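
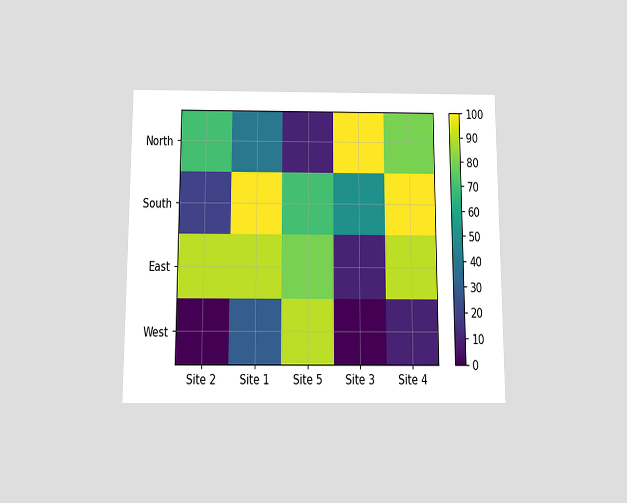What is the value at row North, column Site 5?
10

The chart is viewed slightly from below. Matching cell (North, Site 5) against the colorbar gives 10.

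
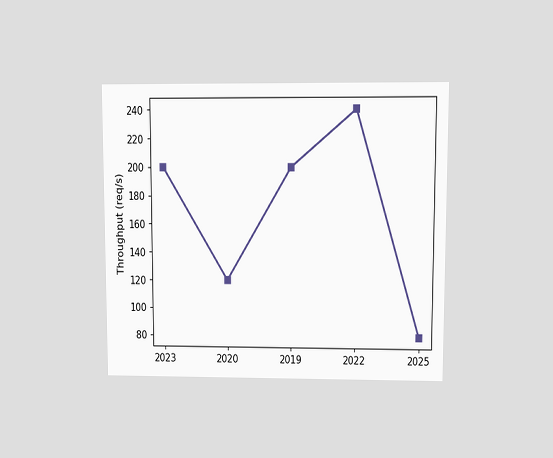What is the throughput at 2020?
The chart is viewed at a slight angle. At 2020, the line is at 120req/s.

120req/s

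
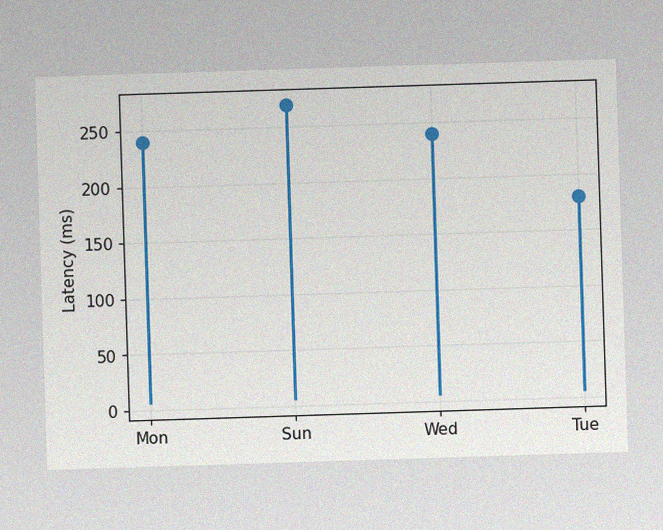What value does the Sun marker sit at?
The image has some photo noise and uneven lighting. The Sun marker sits at 270ms.

270ms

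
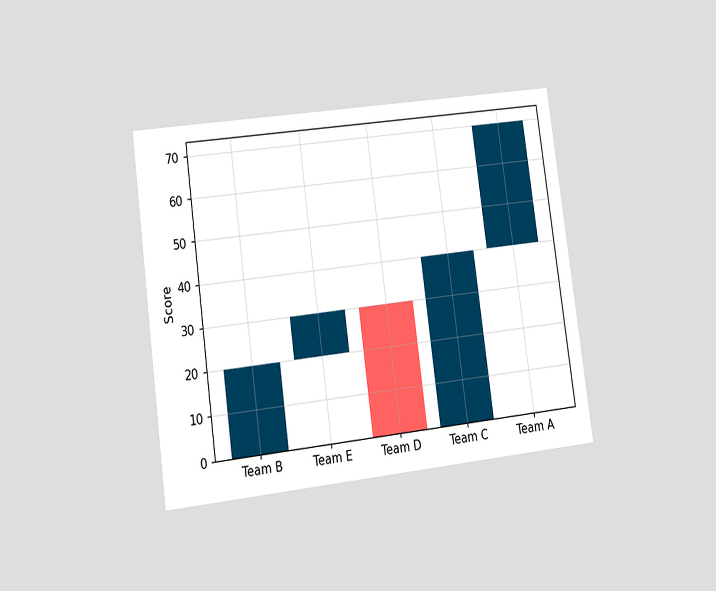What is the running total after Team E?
30

The chart is tilted about 8° counter-clockwise and viewed at a slight angle. After Team E the running total reaches 30.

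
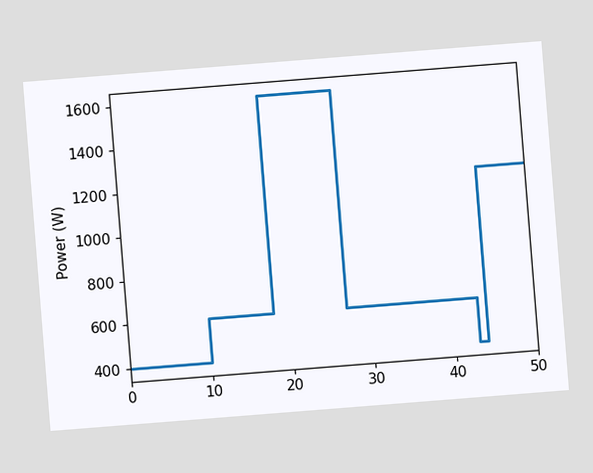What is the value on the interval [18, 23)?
The chart is tilted about 5° counter-clockwise. On [18, 23) the step sits at 1600W.

1600W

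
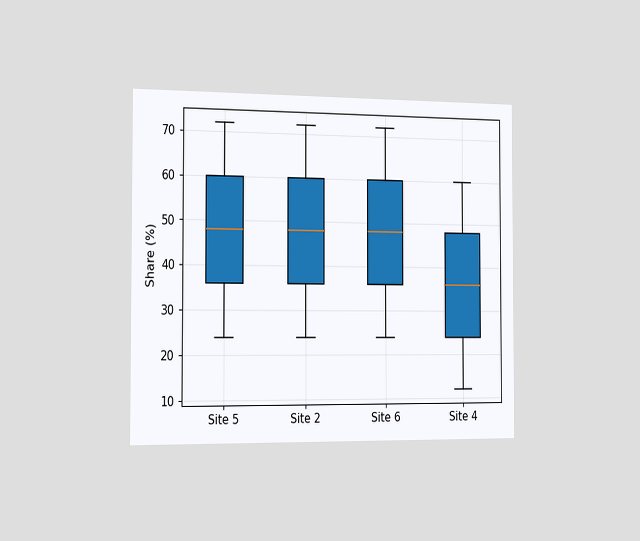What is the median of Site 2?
The chart is viewed slightly from the left. The median line in the Site 2 box sits at 48%.

48%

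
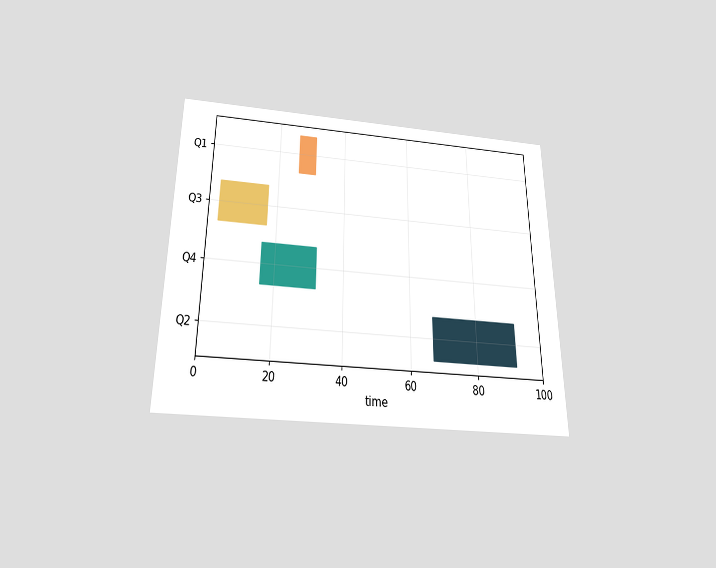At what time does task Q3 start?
3

The chart is viewed slightly from below. The Q3 bar begins at t=3.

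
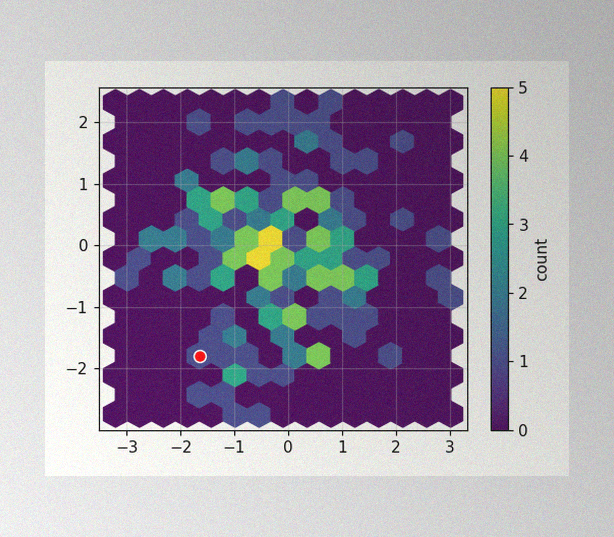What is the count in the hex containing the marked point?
1

The image has some photo noise and uneven lighting. The marked hex reads 1 on the colorbar.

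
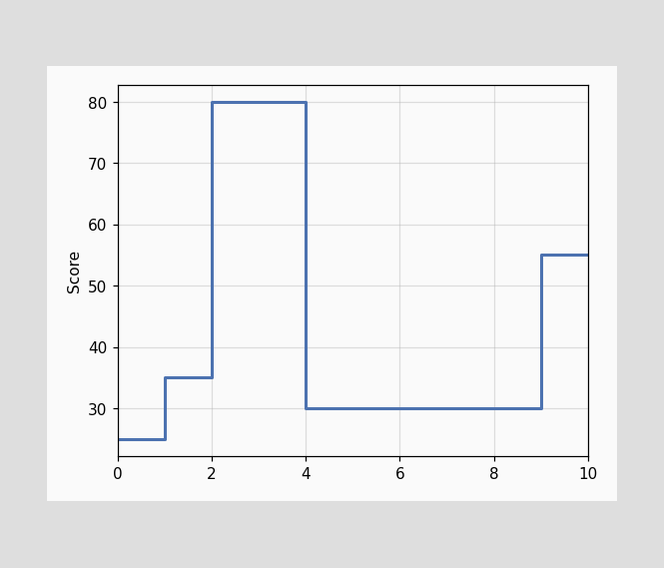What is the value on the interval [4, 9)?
On [4, 9) the step sits at 30.

30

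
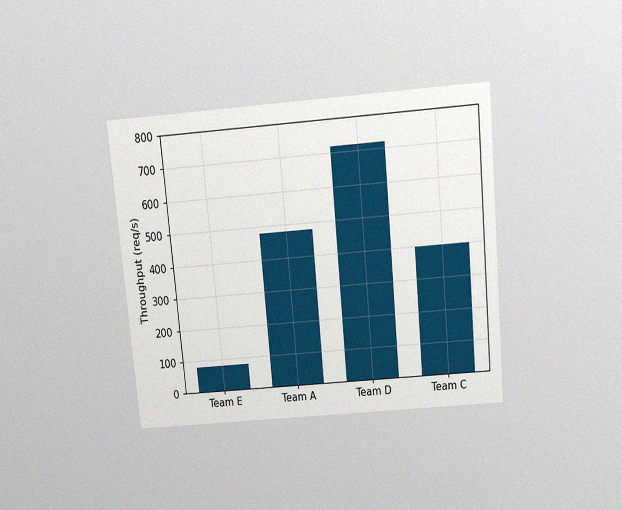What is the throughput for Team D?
720req/s

The chart is tilted about 5° counter-clockwise and viewed slightly from above, with some photo noise. Reading along the chart's y-axis, the Team D bar reaches 720req/s.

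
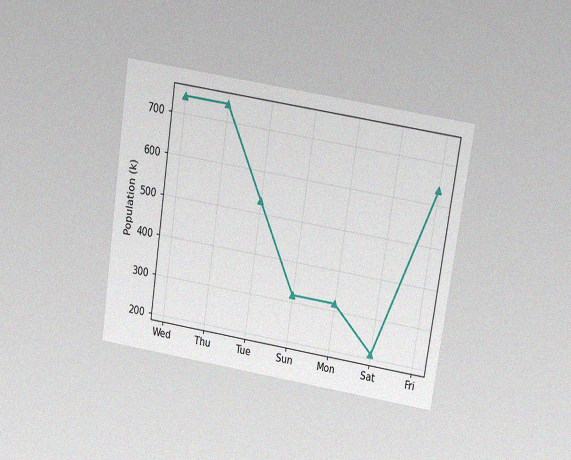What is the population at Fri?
636k

The chart is tilted about 9° clockwise and viewed slightly from above, with some photo noise. At Fri, the line is at 636k.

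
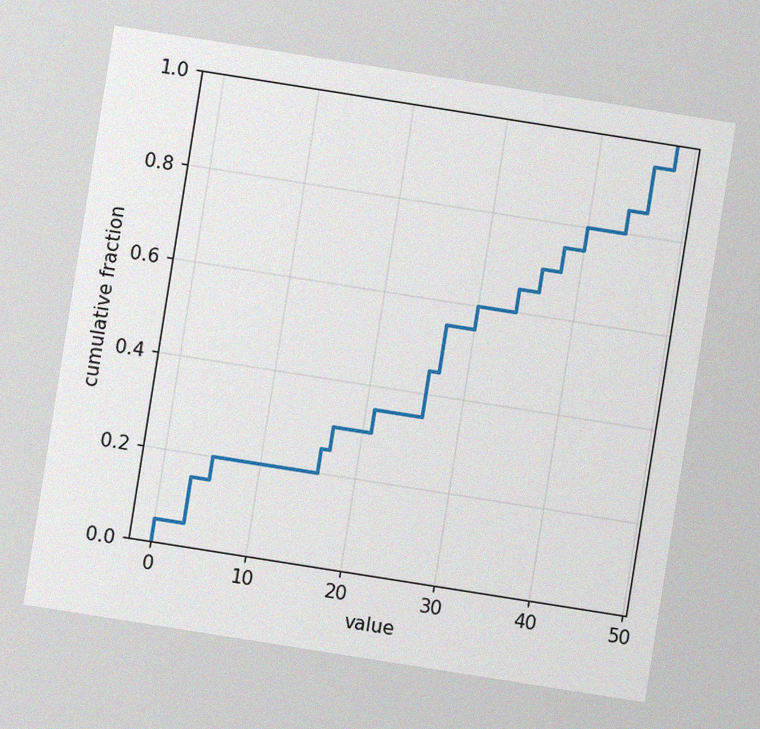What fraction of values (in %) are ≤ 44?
85%

The chart is tilted about 9° clockwise, with some photo noise. At x=44 the ECDF step is at 85%.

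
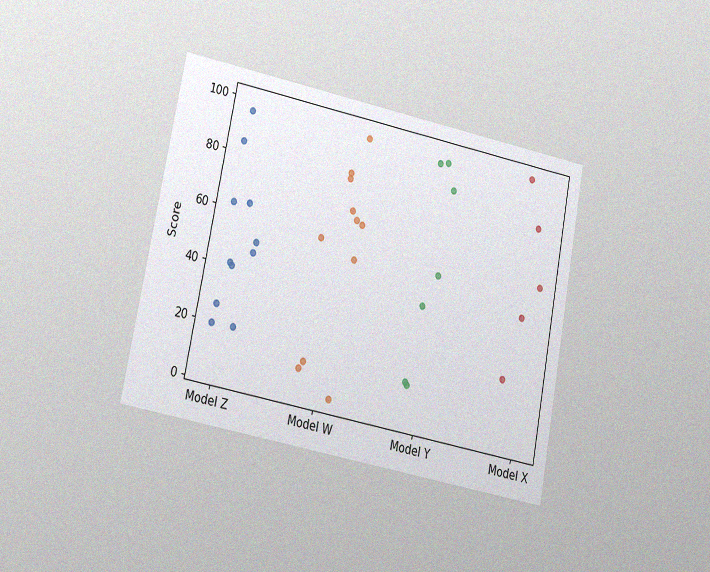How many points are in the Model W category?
11

The chart is tilted about 11° clockwise and viewed at a slight angle, with some photo noise. Counting the markers in the Model W column gives 11.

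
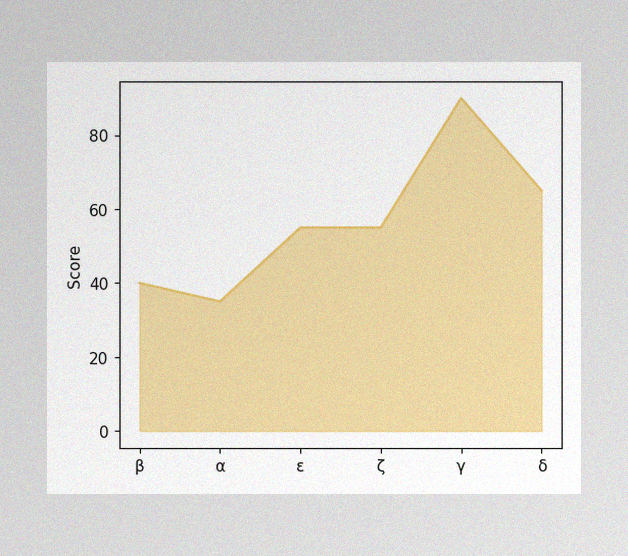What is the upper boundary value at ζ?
55

The image has some photo noise and uneven lighting. At ζ the upper boundary is at 55.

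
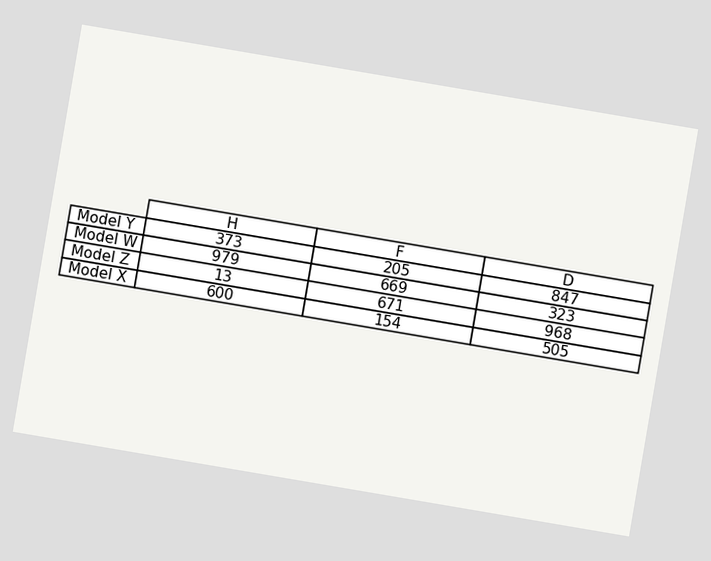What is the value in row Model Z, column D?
968

The chart is tilted about 10° clockwise. The (Model Z, D) cell reads 968.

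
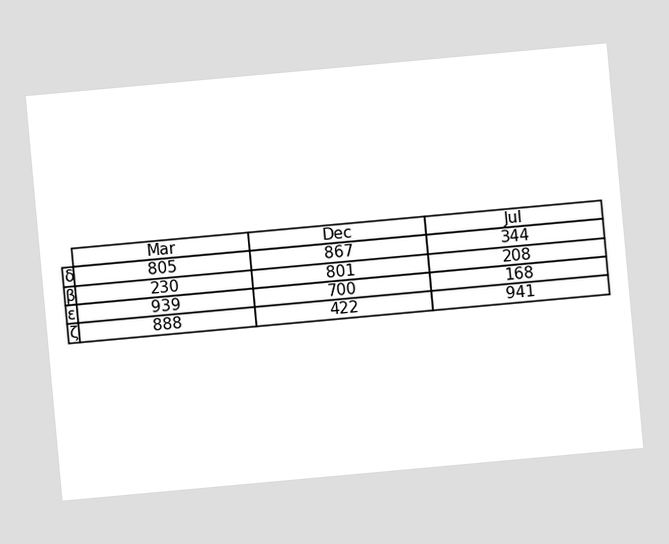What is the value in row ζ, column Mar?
888

The chart is tilted about 5° counter-clockwise. The (ζ, Mar) cell reads 888.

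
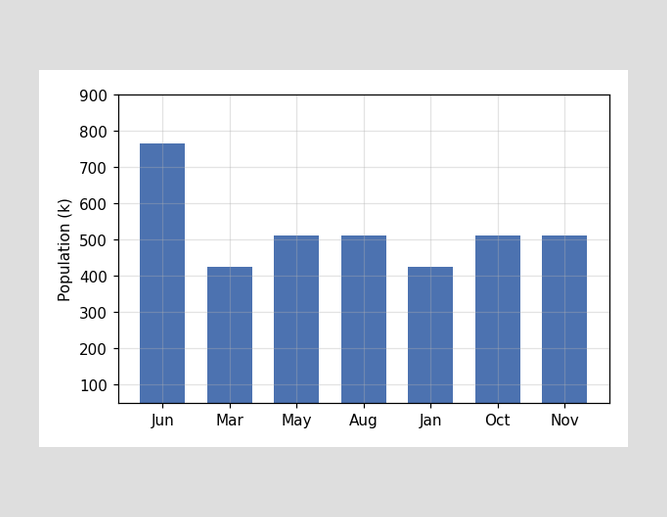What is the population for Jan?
425k

Reading along the chart's y-axis, the Jan bar reaches 425k.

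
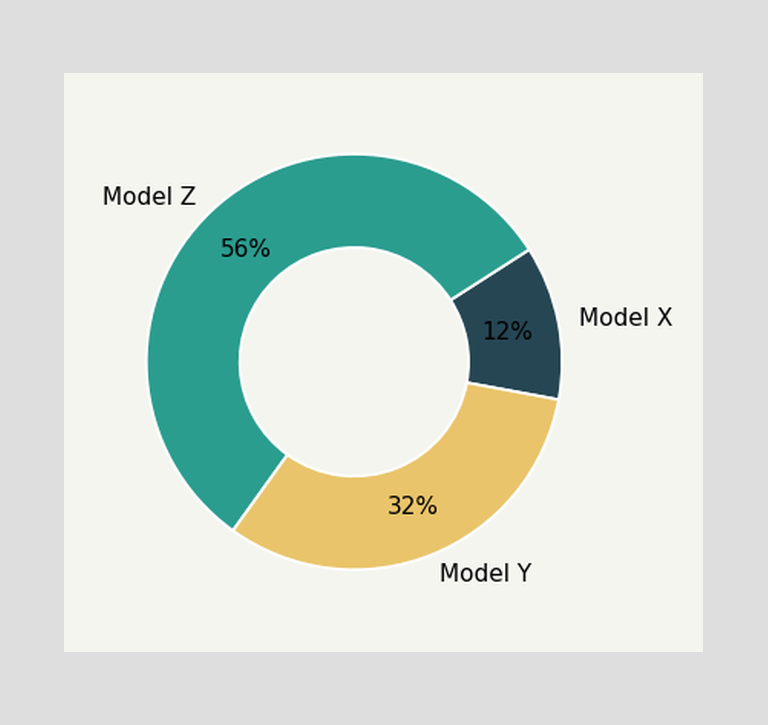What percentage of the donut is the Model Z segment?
The Model Z segment takes up 56% of the ring.

56%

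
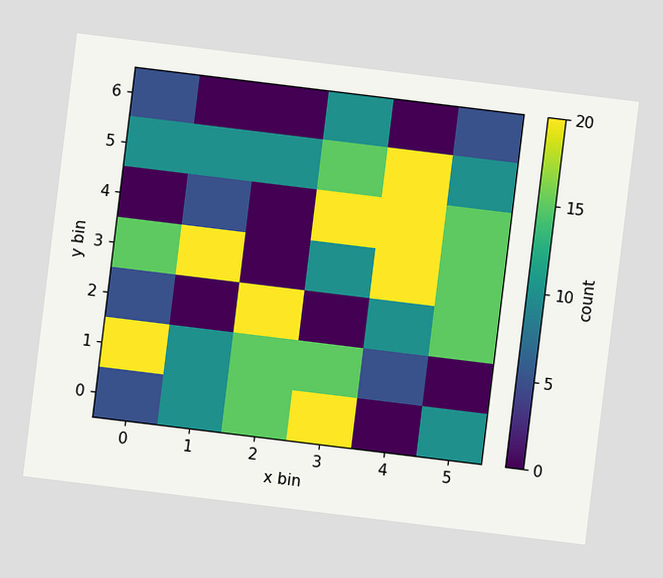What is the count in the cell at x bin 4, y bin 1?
The chart is tilted about 7° clockwise. Matching the cell (4, 1) against the colorbar gives 5.

5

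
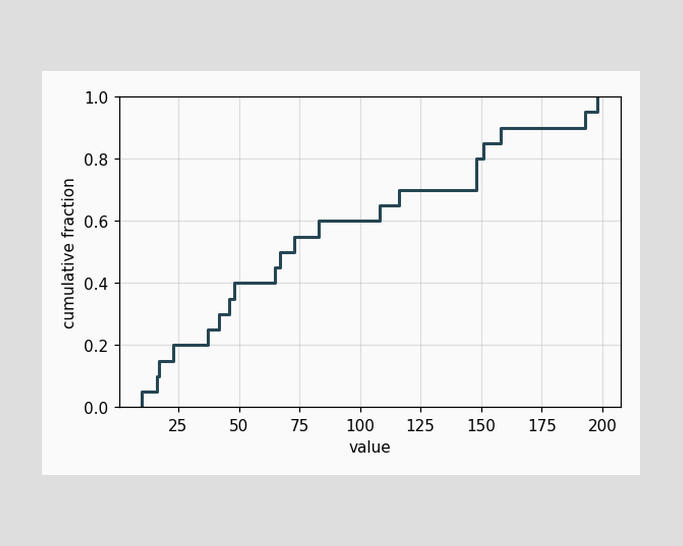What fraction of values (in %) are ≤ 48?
At x=48 the ECDF step is at 40%.

40%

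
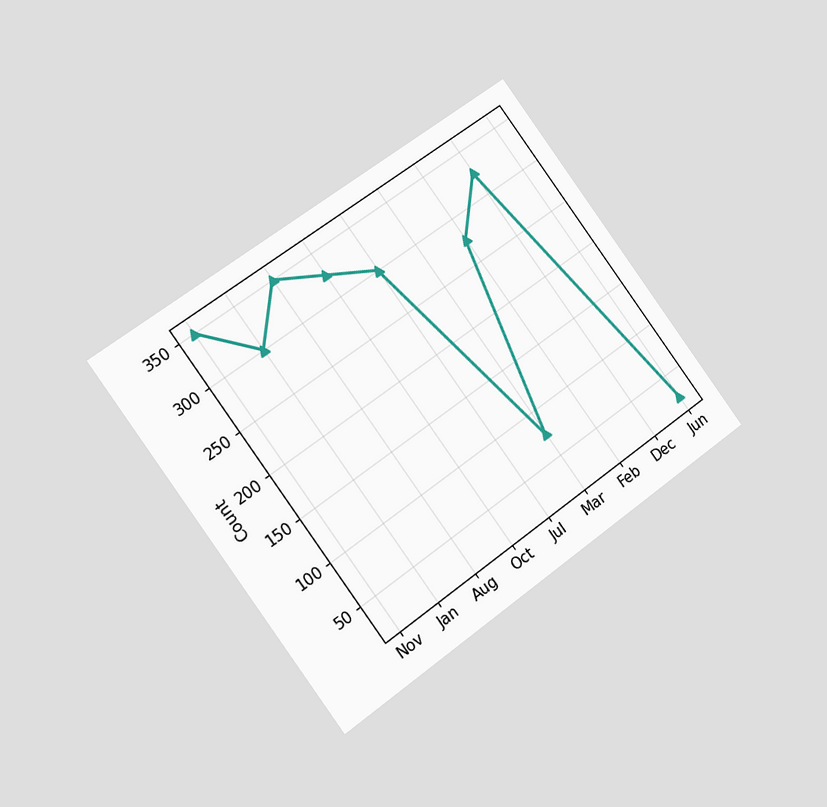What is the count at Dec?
The chart is tilted about 36° counter-clockwise and viewed slightly from the left. At Dec, the line is at 325.

325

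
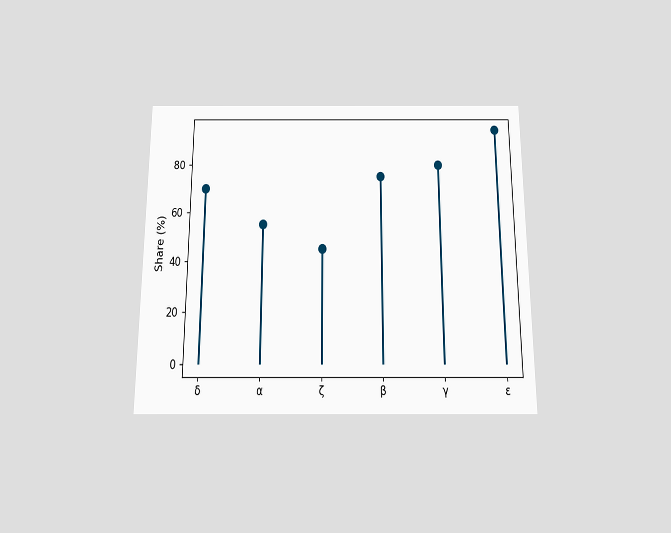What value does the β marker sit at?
75%

The chart is viewed slightly from below. The β marker sits at 75%.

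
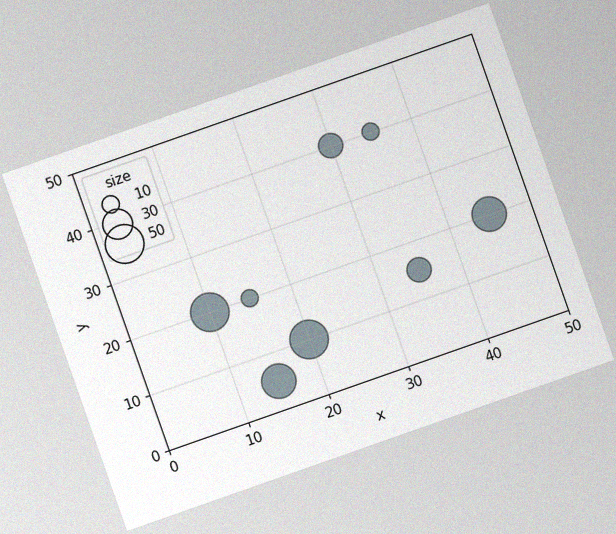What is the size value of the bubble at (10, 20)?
The chart is tilted about 19° counter-clockwise, with some photo noise. Matching the bubble at (10, 20) against the size legend gives 50.

50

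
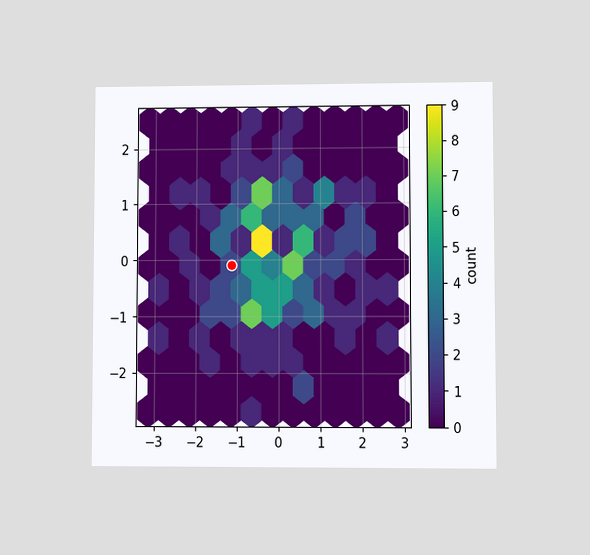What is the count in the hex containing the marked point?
2

The chart is viewed at a slight angle. The marked hex reads 2 on the colorbar.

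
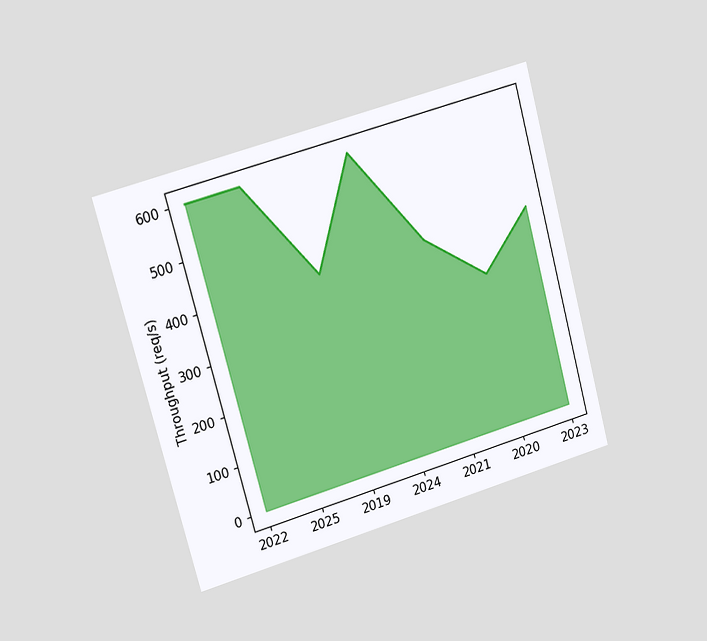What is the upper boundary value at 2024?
The chart is tilted about 15° counter-clockwise and viewed slightly from the left. At 2024 the upper boundary is at 600req/s.

600req/s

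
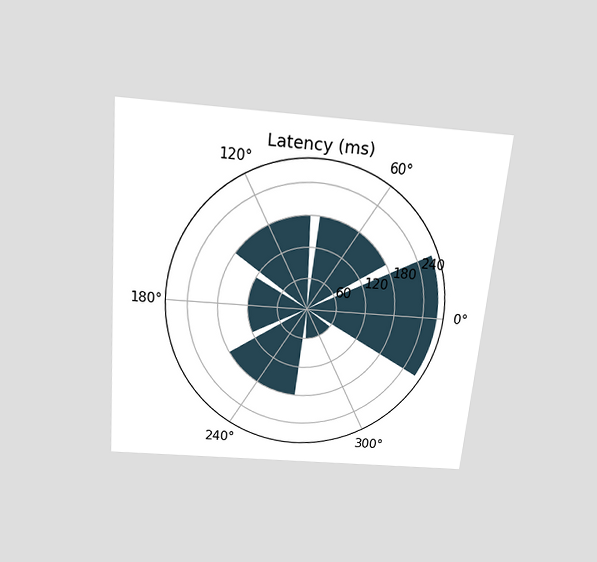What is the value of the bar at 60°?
The chart is tilted about 5° clockwise and viewed slightly from above. The bar at 60° reaches 180ms on the radial axis.

180ms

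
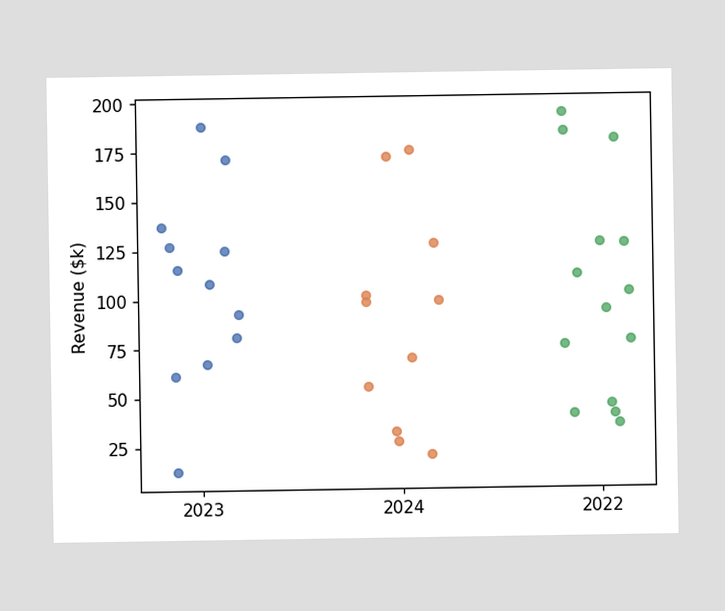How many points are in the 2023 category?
12

Counting the markers in the 2023 column gives 12.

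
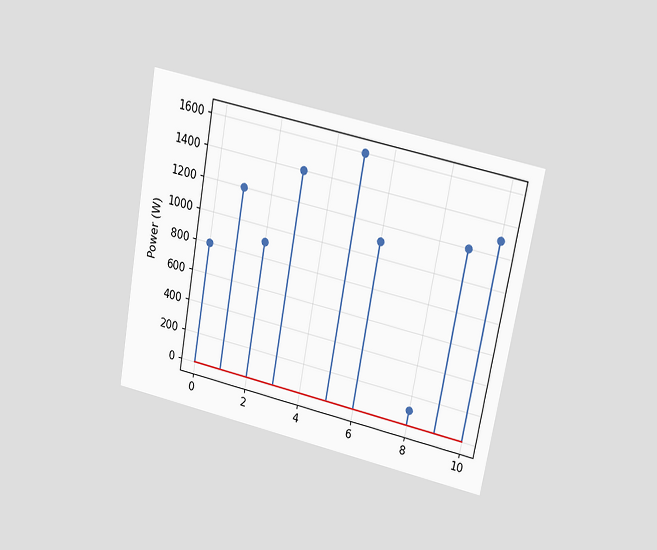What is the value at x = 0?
The chart is tilted about 10° clockwise and viewed slightly from above. The stem at x=0 reaches 800W.

800W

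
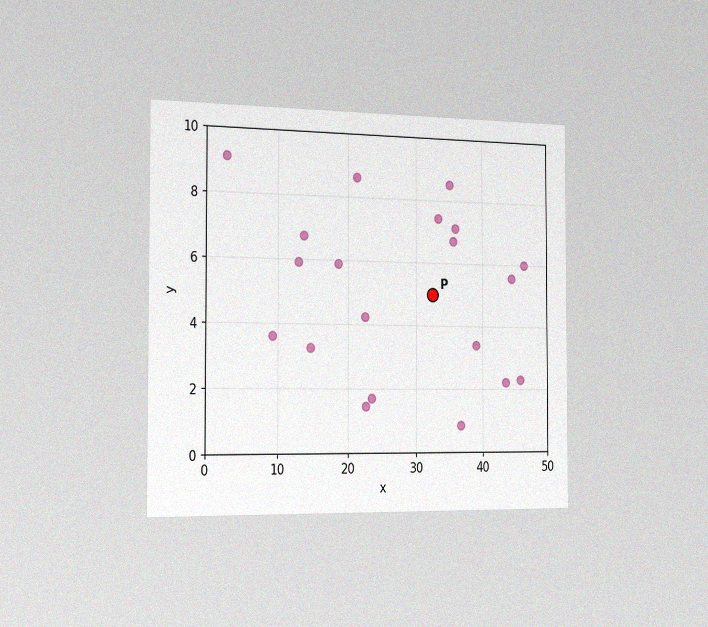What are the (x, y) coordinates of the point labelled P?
(32.5, 5)

The chart is viewed slightly from the left, with some photo noise. Following the gridlines from P to each axis, P sits at (32.5, 5).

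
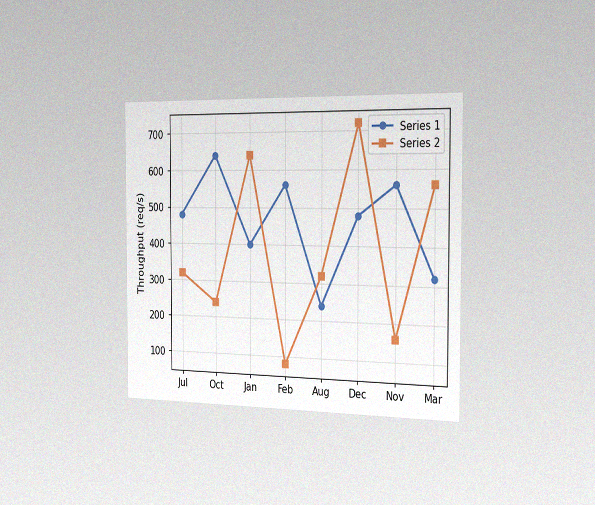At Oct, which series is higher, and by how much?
The chart is viewed slightly from the right, with some photo noise. At Oct, Series 1 sits above the other line by 400req/s.

Series 1, by 400req/s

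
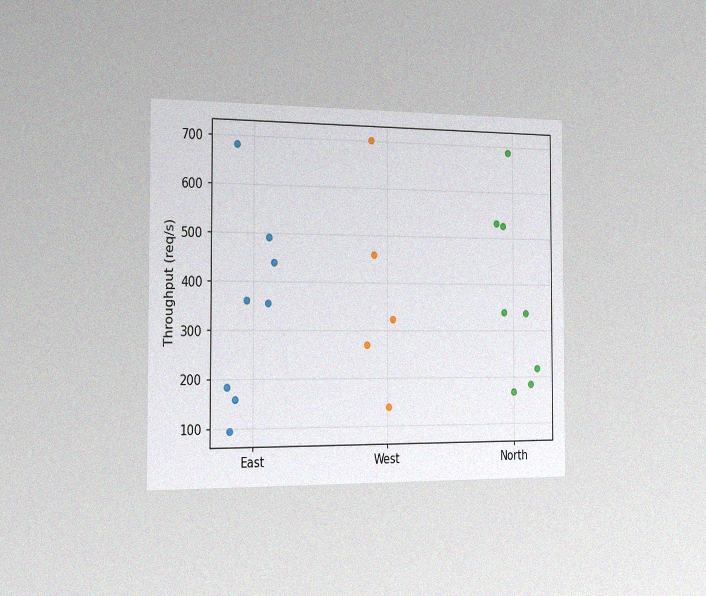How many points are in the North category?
The chart is viewed slightly from the left, with some photo noise. Counting the markers in the North column gives 8.

8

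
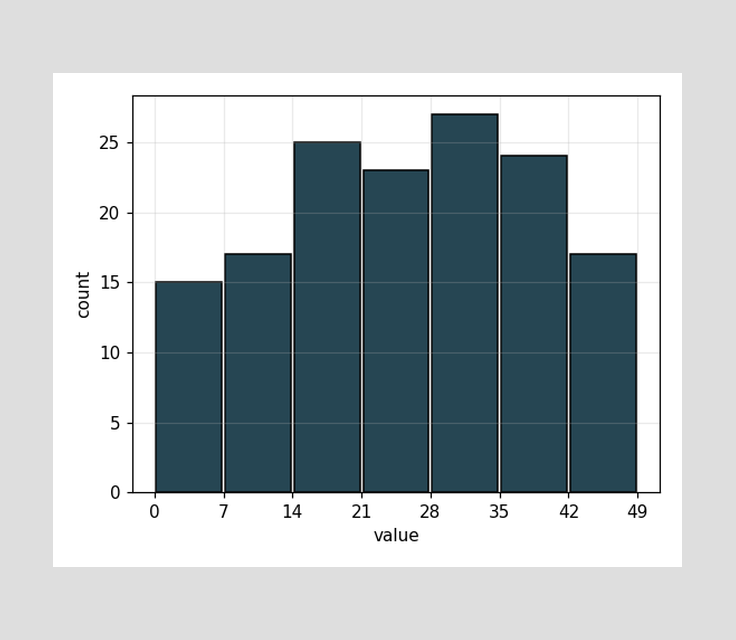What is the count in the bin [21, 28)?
The [21, 28) bin has height 23.

23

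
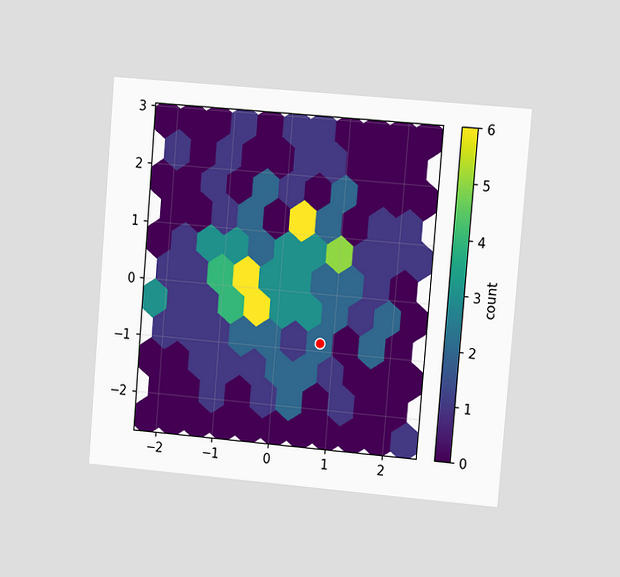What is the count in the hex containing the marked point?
The chart is tilted about 5° clockwise and viewed at a slight angle. The marked hex reads 2 on the colorbar.

2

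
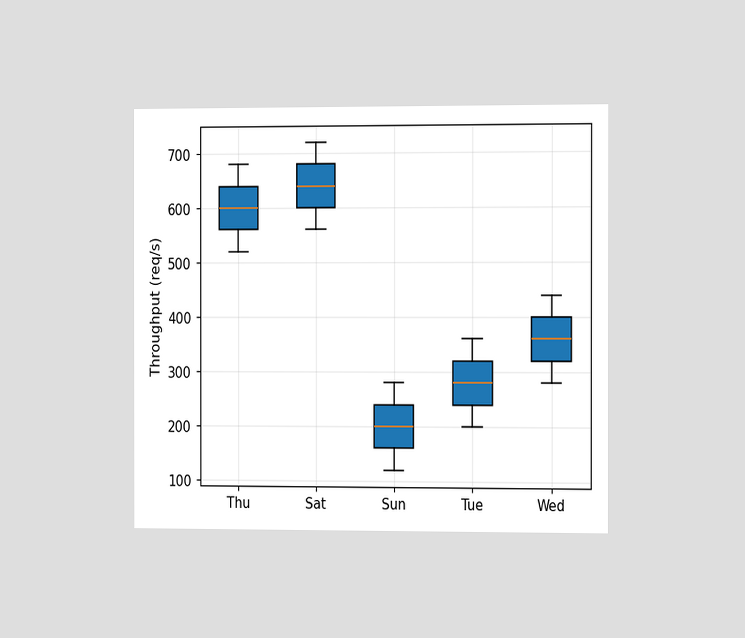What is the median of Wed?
360req/s

The chart is viewed slightly from the right. The median line in the Wed box sits at 360req/s.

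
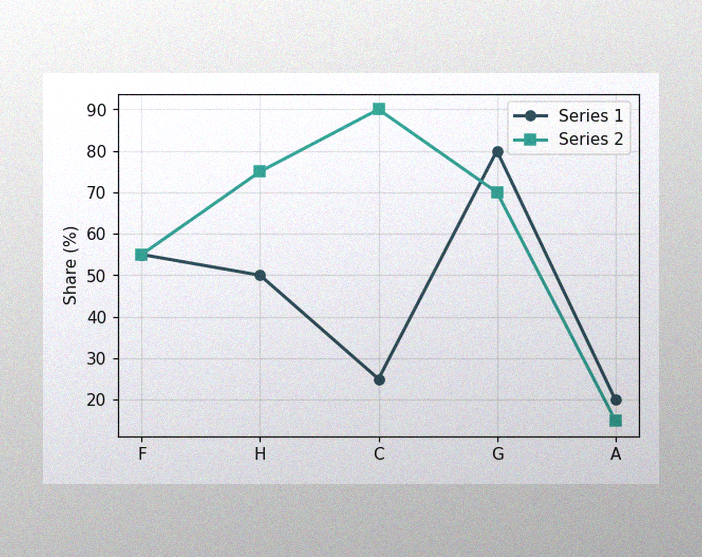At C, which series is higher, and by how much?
The image has some photo noise and uneven lighting. At C, Series 2 sits above the other line by 65%.

Series 2, by 65%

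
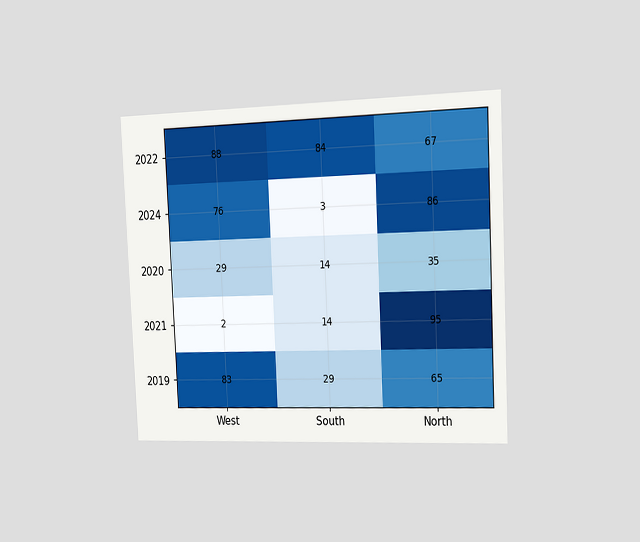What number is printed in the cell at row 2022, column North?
67

The chart is tilted about 3° counter-clockwise and viewed slightly from the right. The (2022, North) cell reads 67.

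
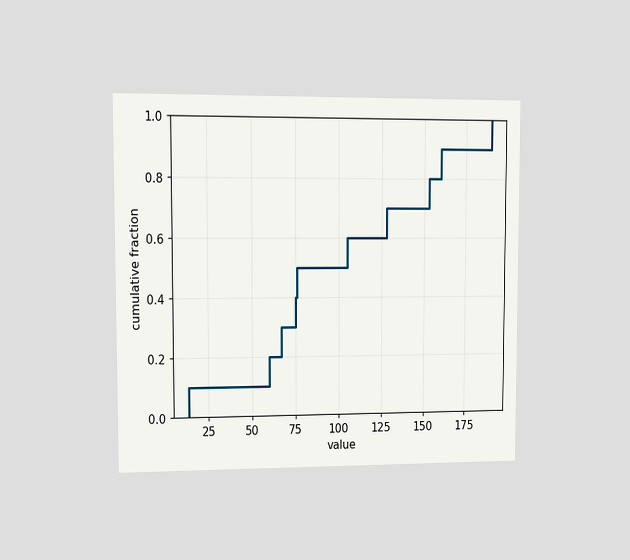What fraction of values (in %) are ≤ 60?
20%

The chart is viewed at a slight angle. At x=60 the ECDF step is at 20%.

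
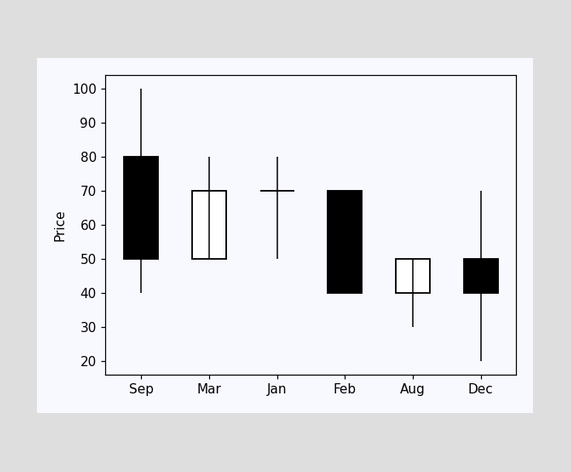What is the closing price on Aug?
The Aug candle closes at 50.

50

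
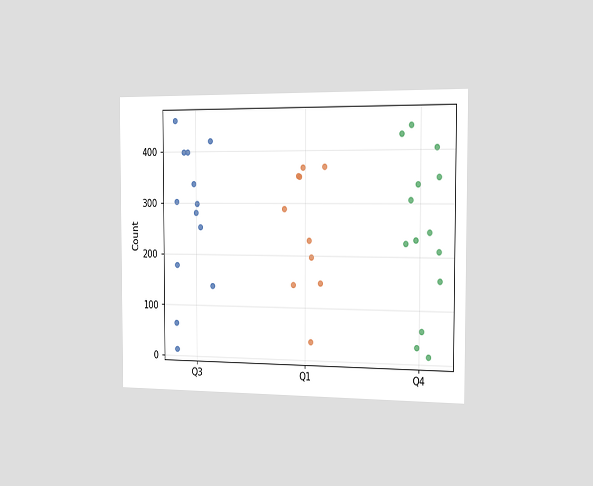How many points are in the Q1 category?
The chart is viewed slightly from the right. Counting the markers in the Q1 column gives 10.

10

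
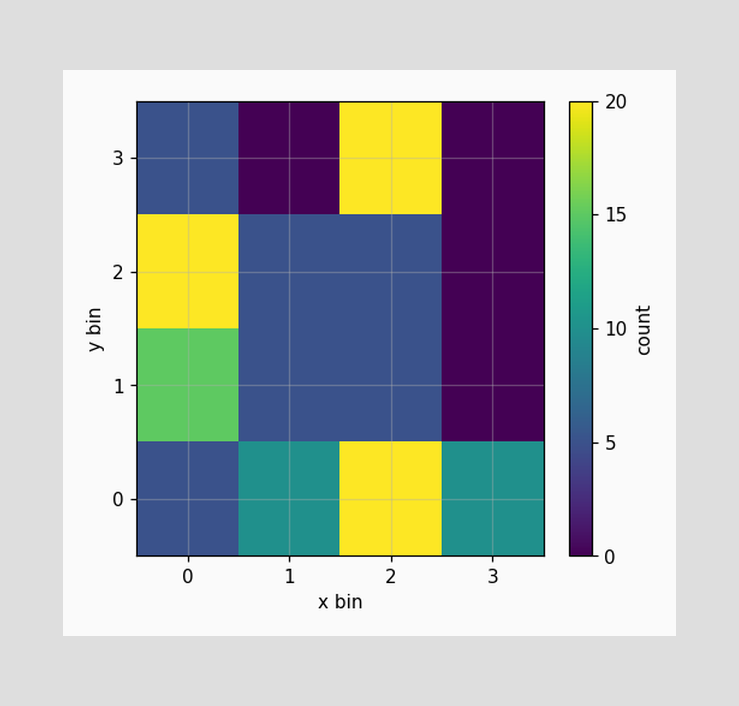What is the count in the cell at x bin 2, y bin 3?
20

Matching the cell (2, 3) against the colorbar gives 20.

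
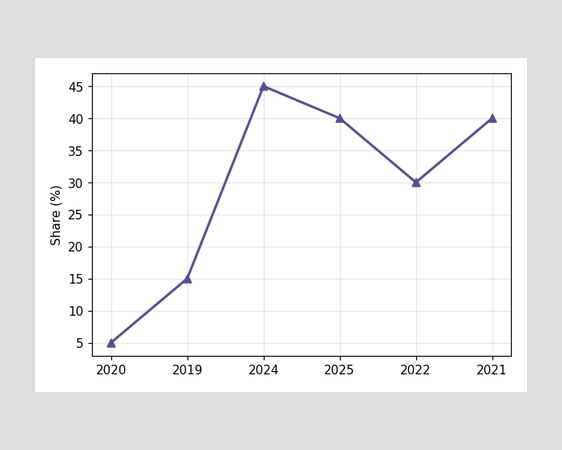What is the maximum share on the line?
The highest point is at 2024, and reading across to the y-axis gives 45%.

45%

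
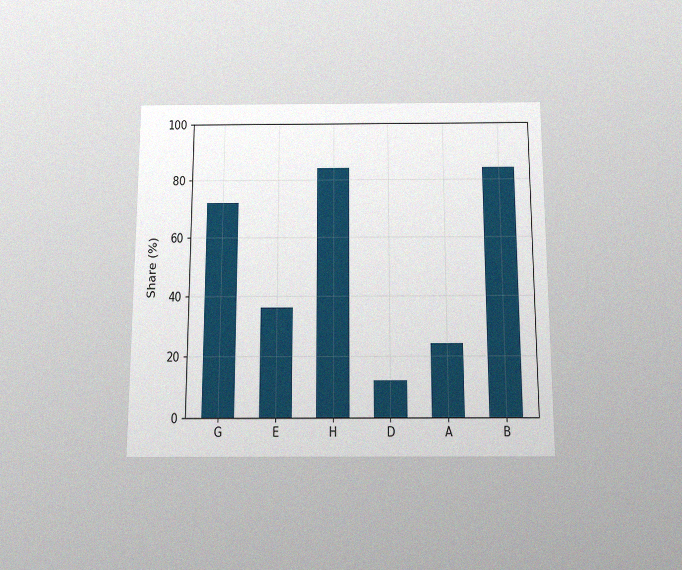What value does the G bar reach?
72%

The chart is viewed slightly from below, with some photo noise. Reading along the chart's y-axis, the G bar reaches 72%.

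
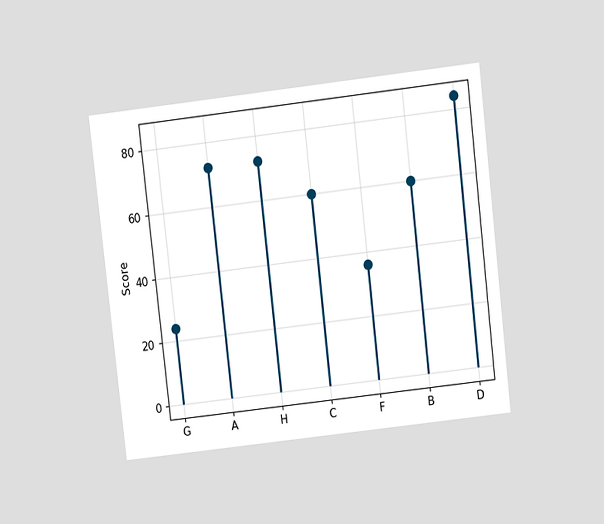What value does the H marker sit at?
72

The chart is tilted about 7° counter-clockwise and viewed slightly from above. The H marker sits at 72.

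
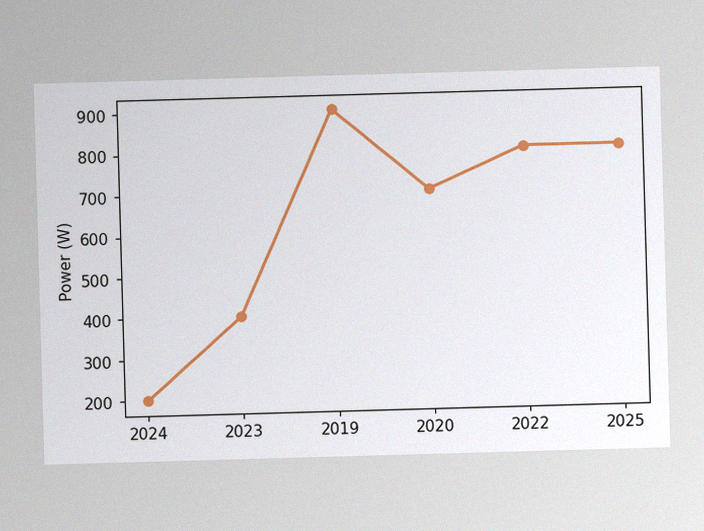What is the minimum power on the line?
200W

The image has some photo noise and uneven lighting. The lowest point is at 2024, and reading across to the y-axis gives 200W.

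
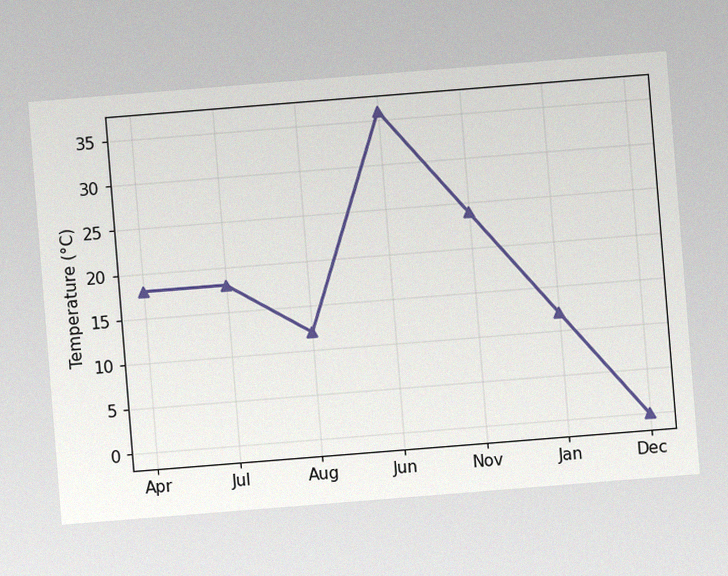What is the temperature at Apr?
The chart is tilted about 5° counter-clockwise, with some photo noise. At Apr, the line is at 18°C.

18°C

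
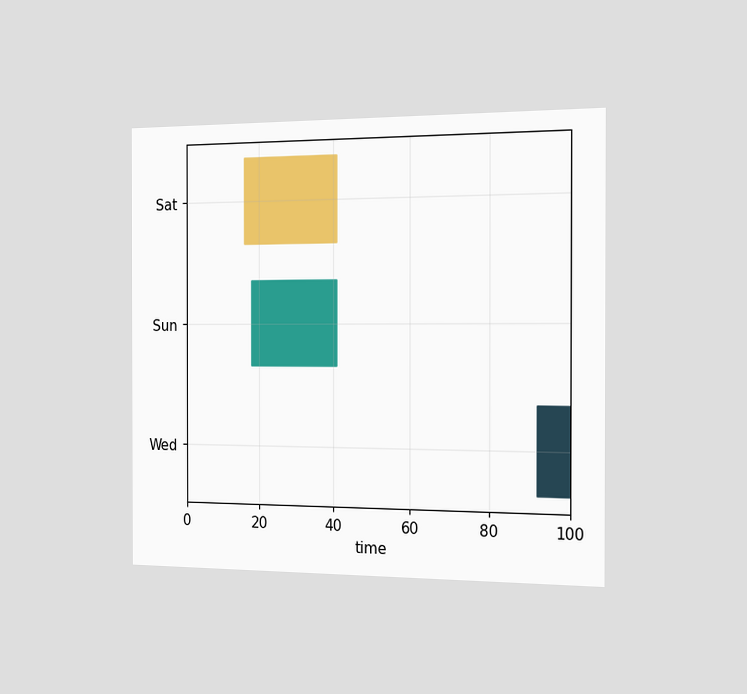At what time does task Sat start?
The chart is viewed slightly from the right. The Sat bar begins at t=16.

16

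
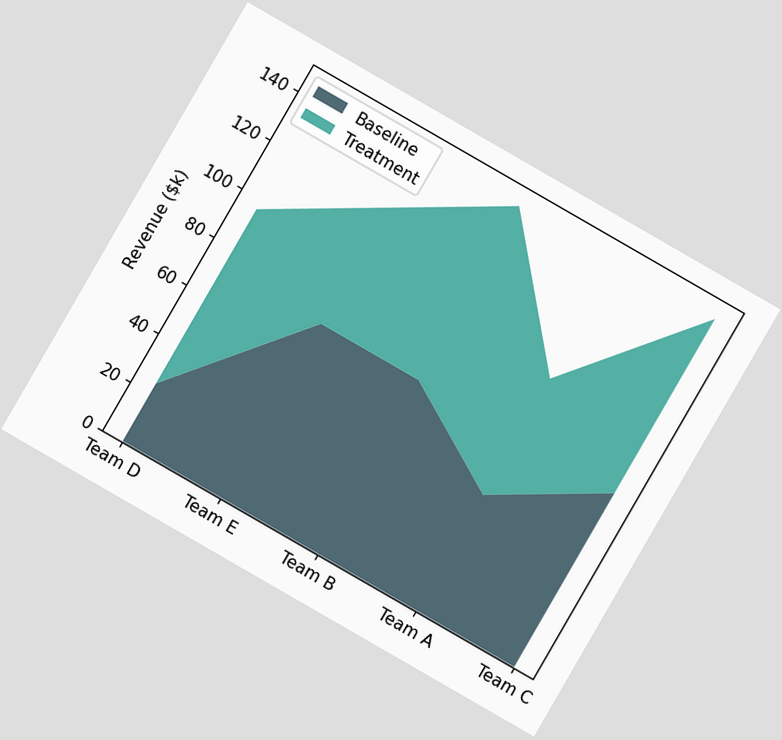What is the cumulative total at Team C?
$144k

The chart is tilted about 30° clockwise. The stacked total at Team C reaches $144k.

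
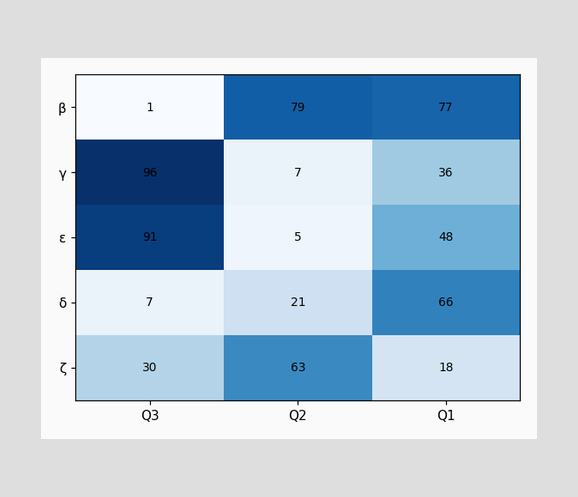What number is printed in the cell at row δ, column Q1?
The (δ, Q1) cell reads 66.

66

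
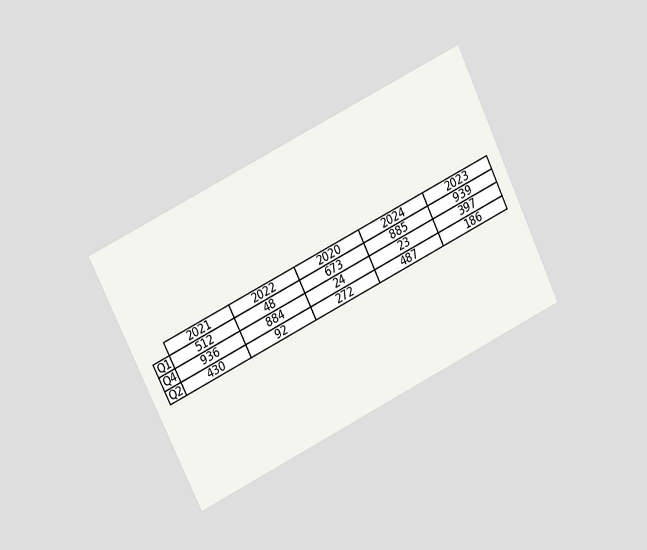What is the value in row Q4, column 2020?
24

The chart is tilted about 26° counter-clockwise and viewed at a slight angle. The (Q4, 2020) cell reads 24.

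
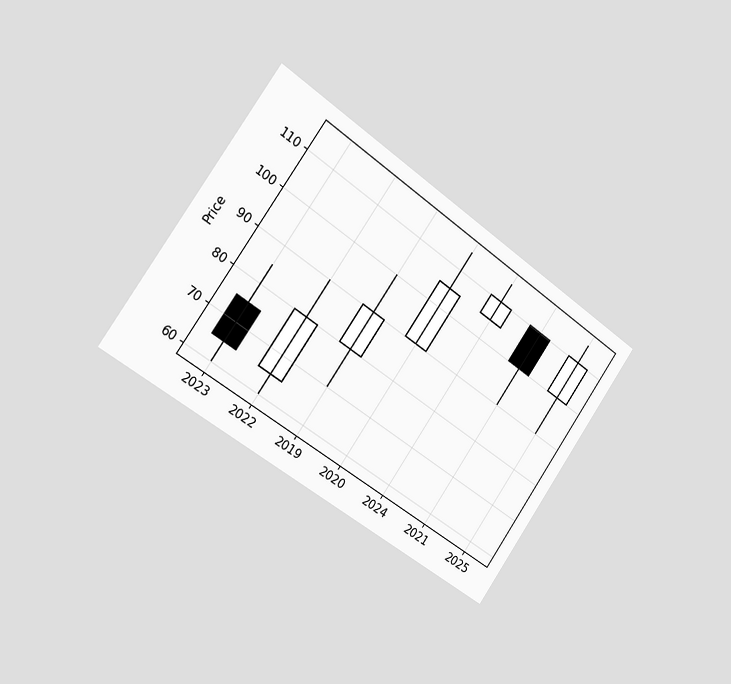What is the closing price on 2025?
110

The chart is tilted about 35° clockwise and viewed slightly from the left. The 2025 candle closes at 110.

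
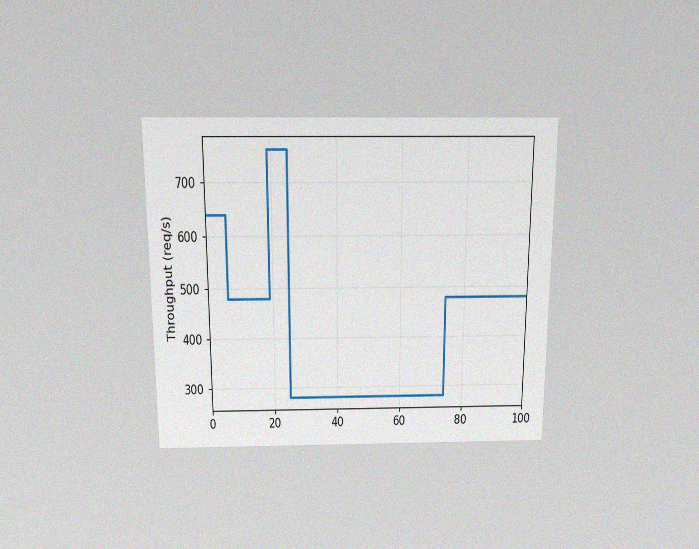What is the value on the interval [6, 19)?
The chart is viewed slightly from above, with some photo noise. On [6, 19) the step sits at 480req/s.

480req/s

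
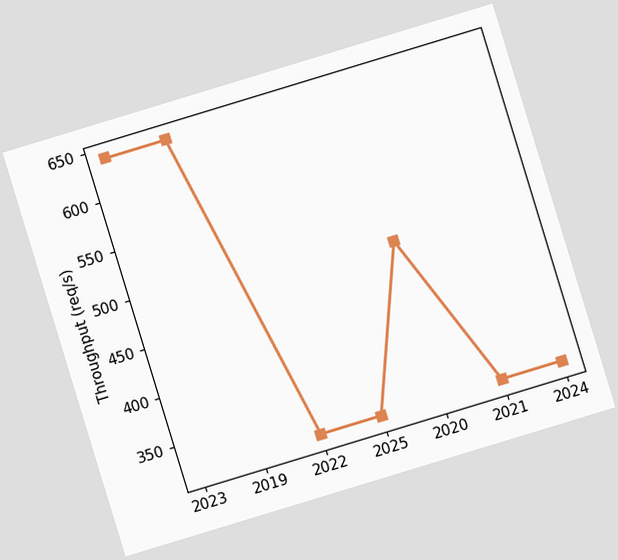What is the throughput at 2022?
The chart is tilted about 17° counter-clockwise. At 2022, the line is at 320req/s.

320req/s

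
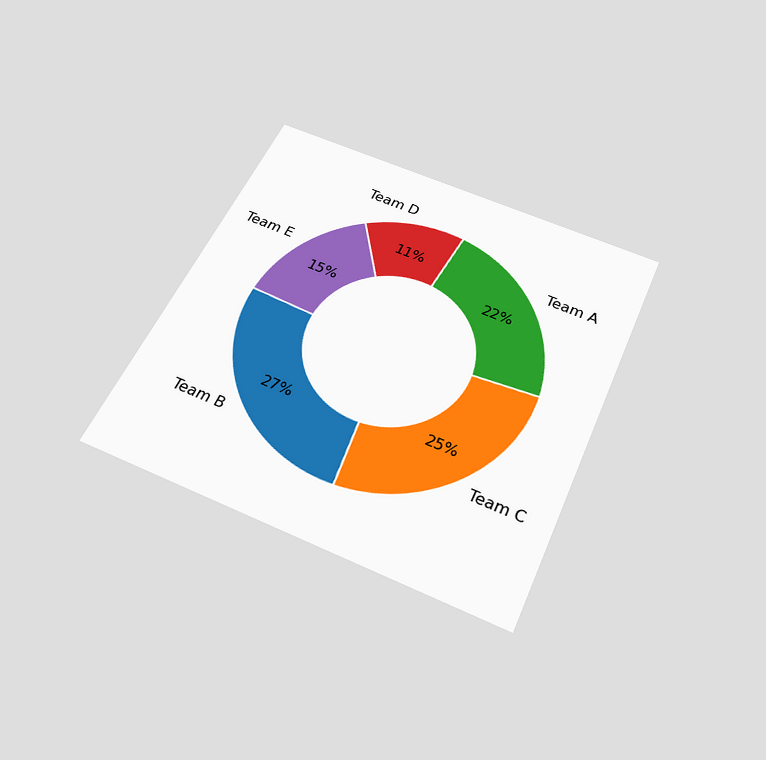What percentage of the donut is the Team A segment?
The chart is tilted about 24° clockwise and viewed slightly from below. The Team A segment takes up 22% of the ring.

22%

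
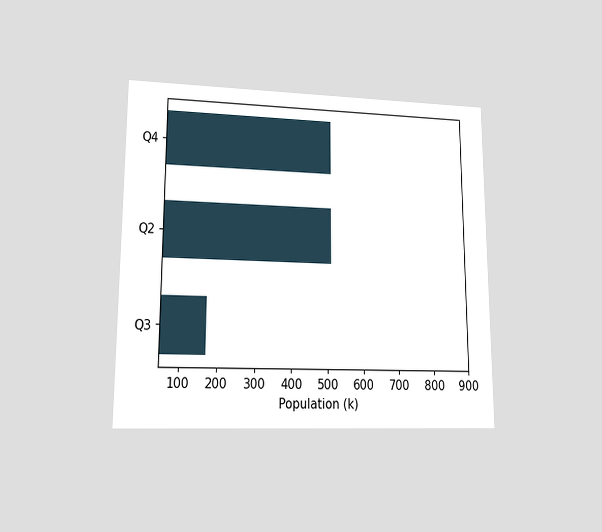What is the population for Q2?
The chart is viewed at a slight angle. Reading along the chart's x-axis, the Q2 bar reaches 510k.

510k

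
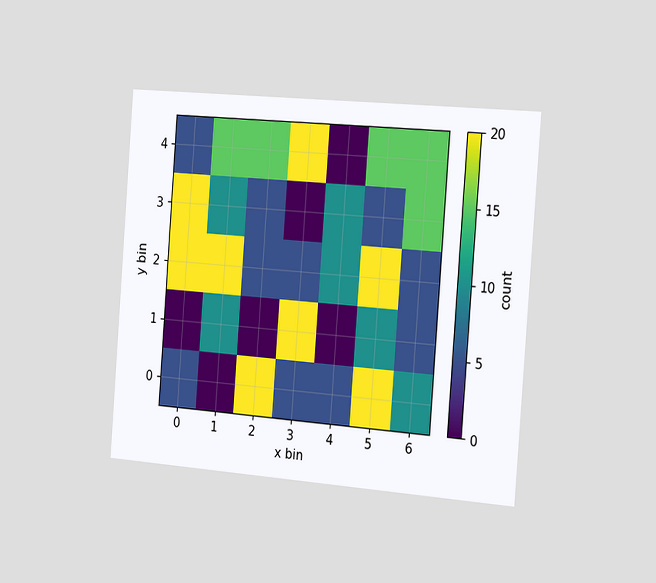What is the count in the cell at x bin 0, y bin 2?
20

The chart is tilted about 4° clockwise and viewed slightly from the right. Matching the cell (0, 2) against the colorbar gives 20.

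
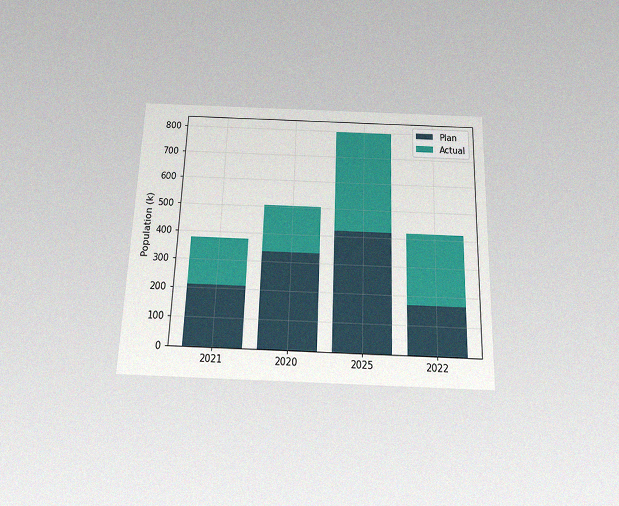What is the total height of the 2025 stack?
The chart is viewed slightly from below, with some photo noise. The 2025 stack's top reaches 798k on the y-axis.

798k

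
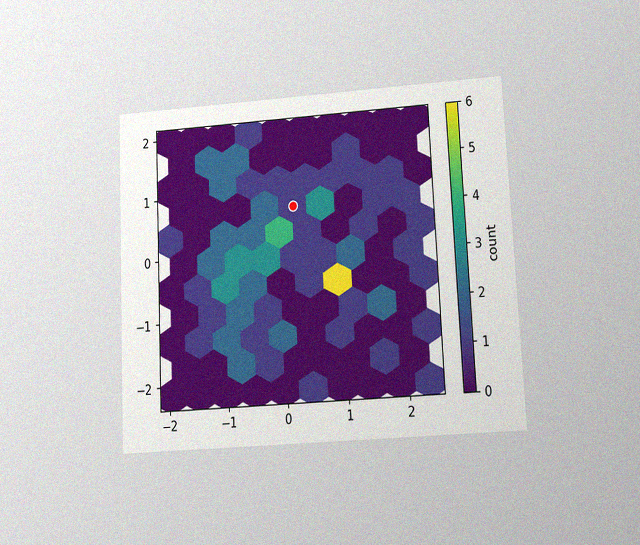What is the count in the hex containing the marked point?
The chart is tilted about 3° counter-clockwise and viewed at a slight angle, with some photo noise. The marked hex reads 1 on the colorbar.

1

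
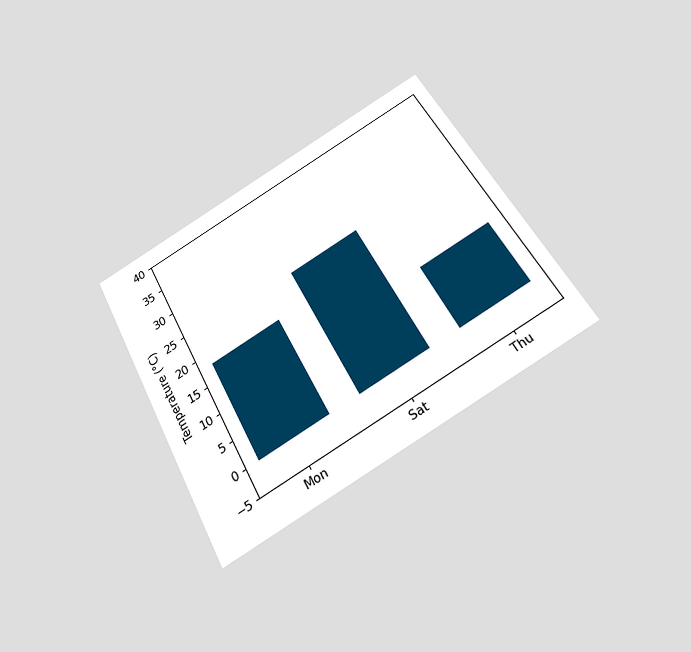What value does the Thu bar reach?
12°C

The chart is tilted about 29° counter-clockwise and viewed slightly from below. Reading along the chart's y-axis, the Thu bar reaches 12°C.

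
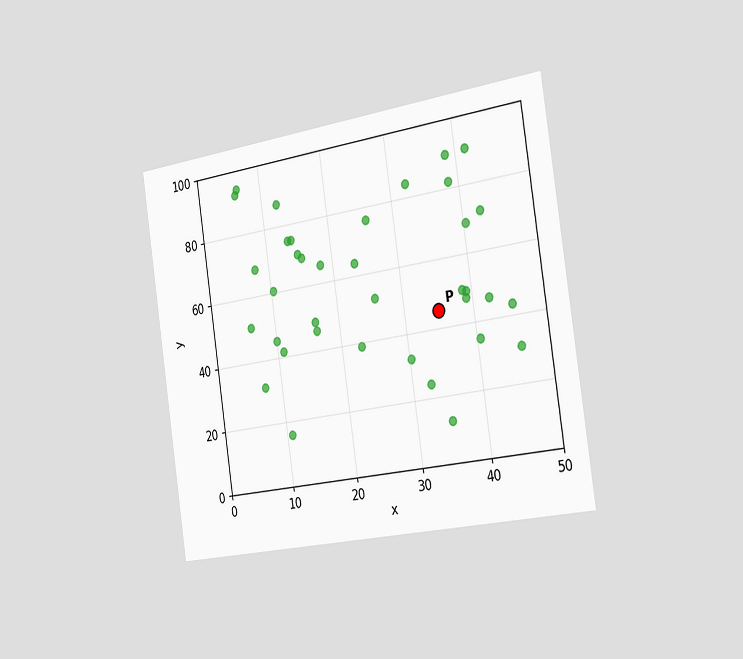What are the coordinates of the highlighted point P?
(35, 45)

The chart is tilted about 8° counter-clockwise and viewed slightly from the right. Following the gridlines from P to each axis, P sits at (35, 45).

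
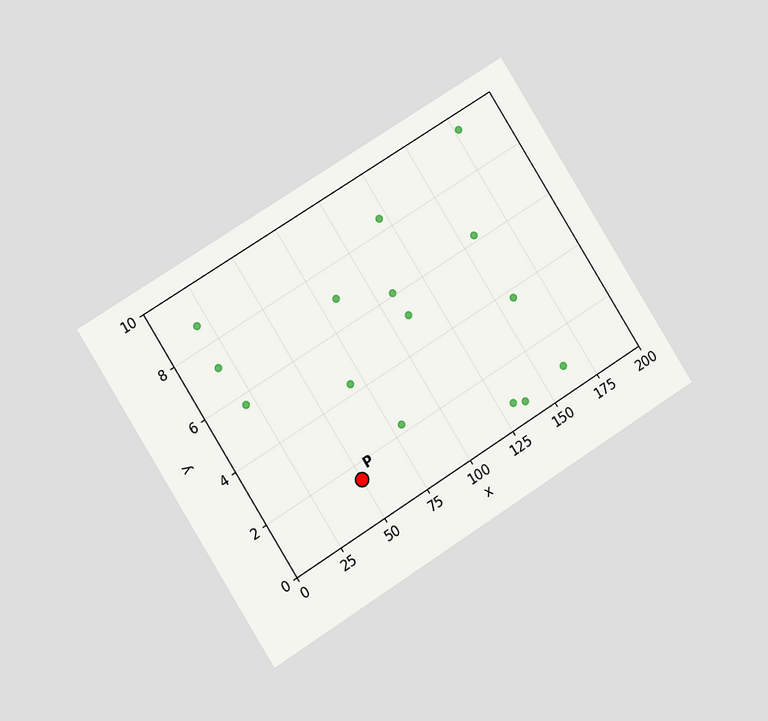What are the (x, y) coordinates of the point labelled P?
The chart is tilted about 32° counter-clockwise and viewed at a slight angle. Following the gridlines from P to each axis, P sits at (50, 1.5).

(50, 1.5)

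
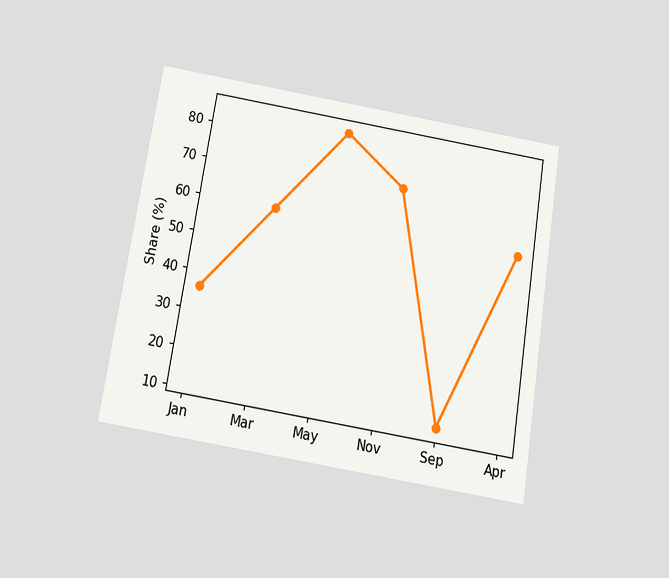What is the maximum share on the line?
84%

The chart is tilted about 9° clockwise and viewed slightly from below. The highest point is at May, and reading across to the y-axis gives 84%.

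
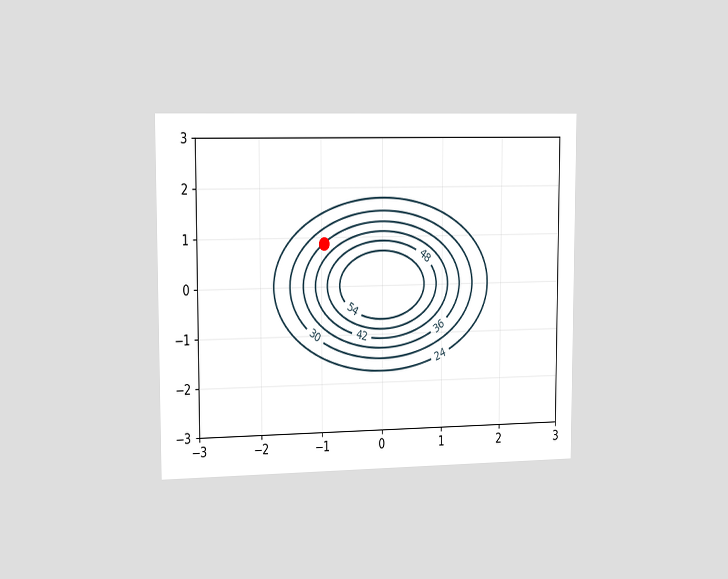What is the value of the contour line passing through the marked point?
36

The chart is viewed slightly from the left. The marked point sits on the contour labelled 36.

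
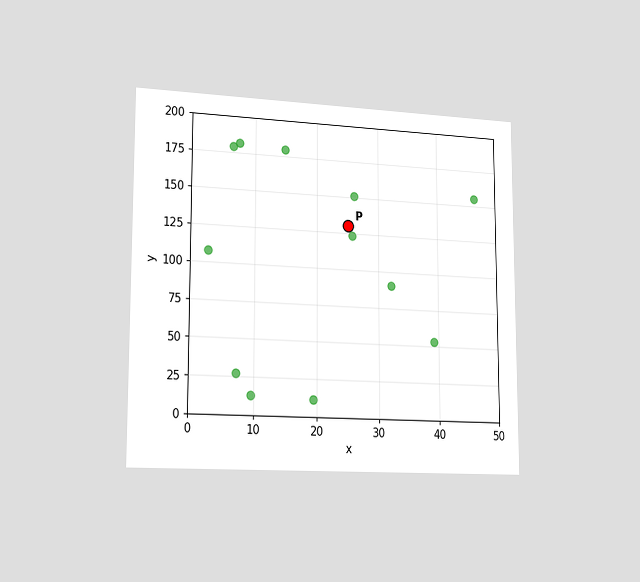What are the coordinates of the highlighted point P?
(25, 130)

The chart is viewed slightly from the left. Following the gridlines from P to each axis, P sits at (25, 130).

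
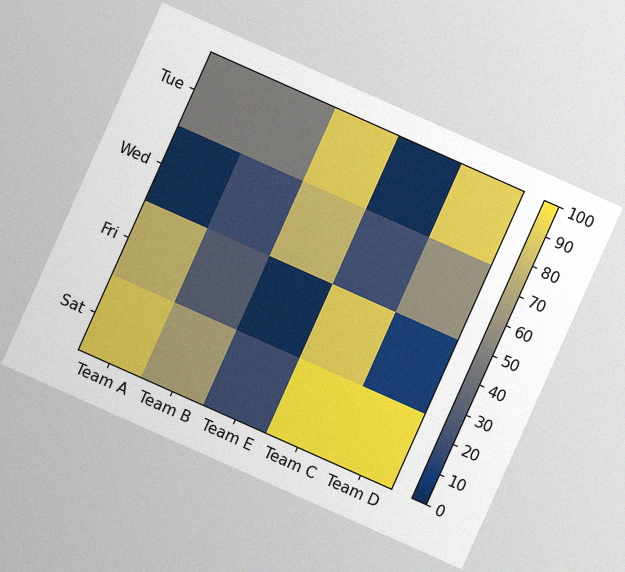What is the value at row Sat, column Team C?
100

The chart is tilted about 24° clockwise, with some photo noise. Matching cell (Sat, Team C) against the colorbar gives 100.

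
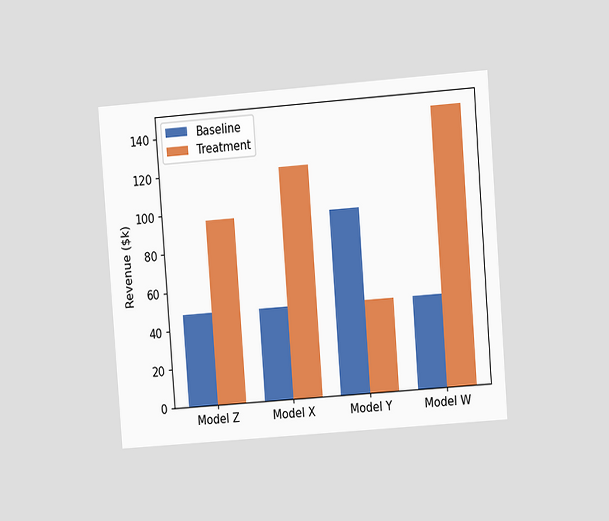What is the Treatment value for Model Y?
The chart is tilted about 4° counter-clockwise and viewed at a slight angle. The Treatment bar at Model Y reaches $48k on the y-axis.

$48k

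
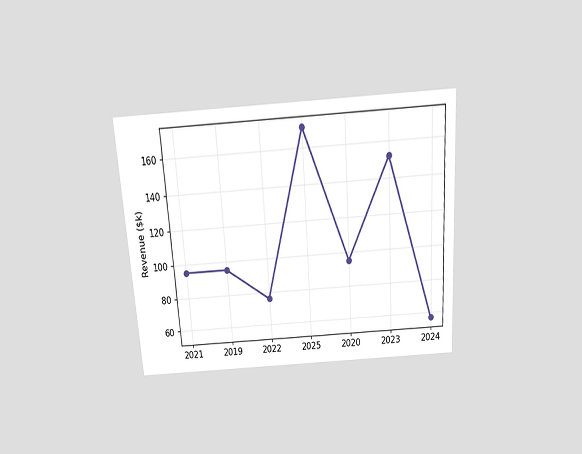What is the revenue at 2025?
The chart is tilted about 4° counter-clockwise and viewed slightly from above. At 2025, the line is at $171k.

$171k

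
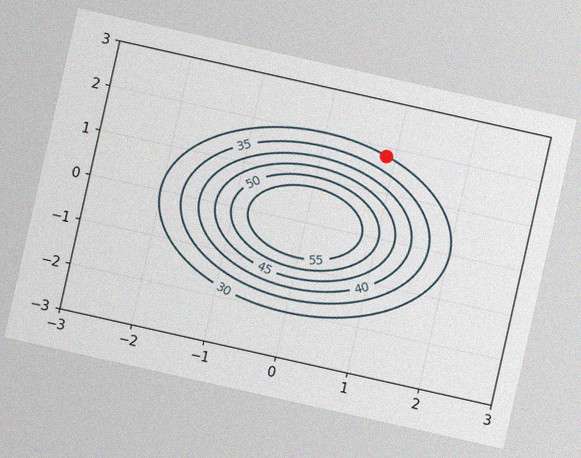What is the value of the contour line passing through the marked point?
The chart is tilted about 13° clockwise, with some photo noise. The marked point sits on the contour labelled 30.

30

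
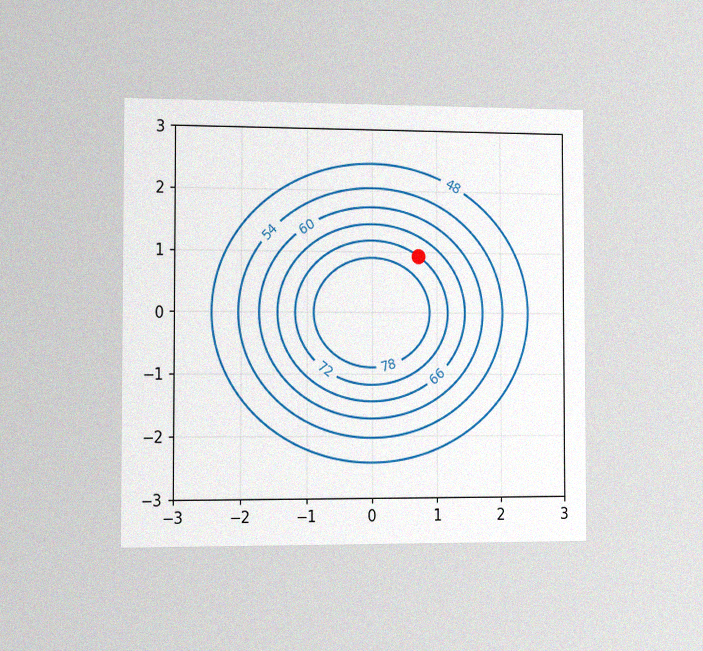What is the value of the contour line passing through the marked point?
72

The chart is viewed slightly from the left, with some photo noise. The marked point sits on the contour labelled 72.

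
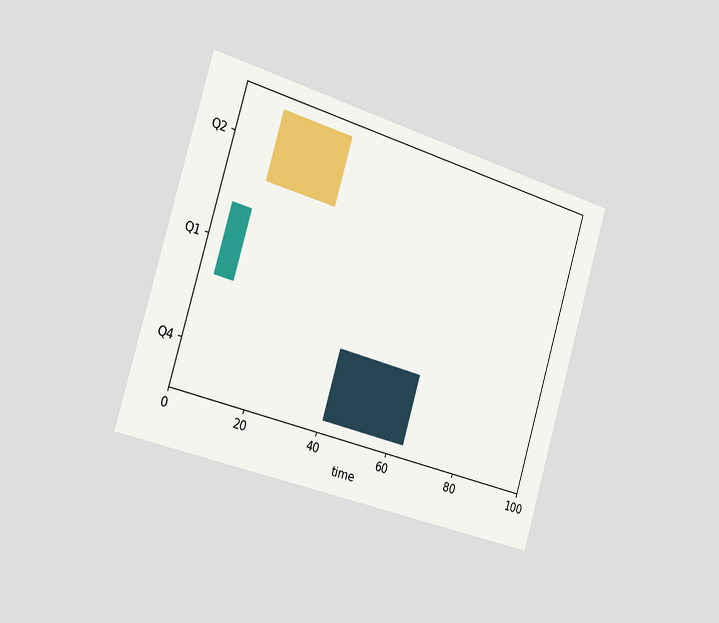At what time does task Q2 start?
11

The chart is tilted about 16° clockwise and viewed slightly from the left. The Q2 bar begins at t=11.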